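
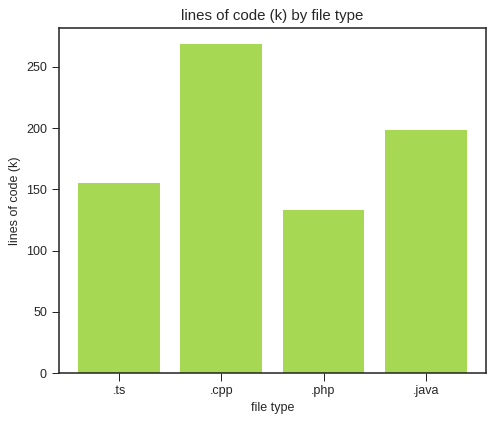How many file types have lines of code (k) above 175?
2

Above 175: .cpp, .java.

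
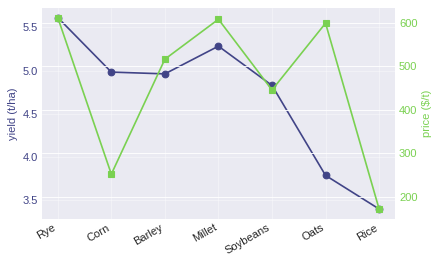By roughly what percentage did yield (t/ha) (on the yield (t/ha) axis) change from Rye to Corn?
Rye ≈ 5.6, Corn ≈ 5.0; (5.0 − 5.6) / 5.6 ≈ -10.7%.

≈ -10.7%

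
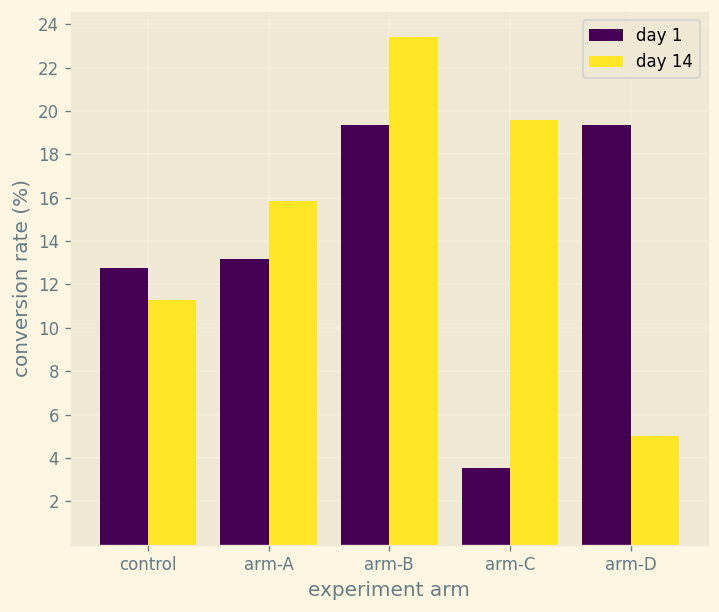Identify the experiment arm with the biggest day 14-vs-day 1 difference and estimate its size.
arm-C: day 14 ≈ 20, day 1 ≈ 4 → gap ≈ 16. Next-largest (arm-D) is only ≈ 14.

arm-C, ≈ 16 %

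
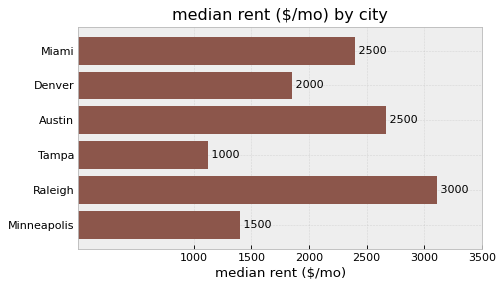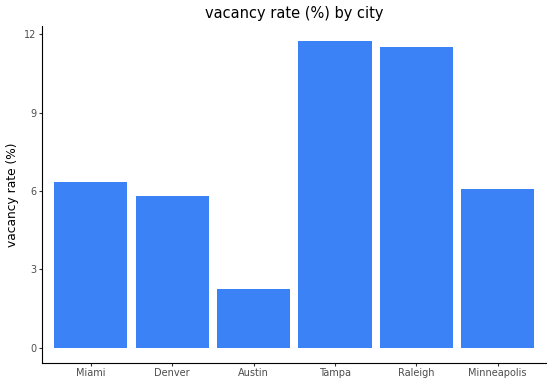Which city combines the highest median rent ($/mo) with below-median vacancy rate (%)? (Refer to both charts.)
Chart 2 median vacancy rate (%) ≈ 6; below-median cities: Denver, Austin, Minneapolis. Among those, Austin has the highest median rent ($/mo) (≈ 2500).

Austin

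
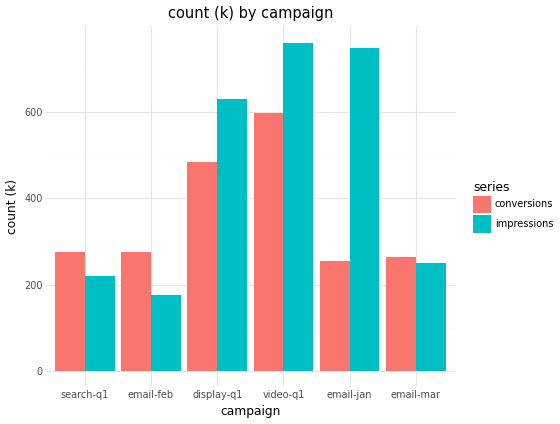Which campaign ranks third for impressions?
display-q1

Top 4 for impressions: video-q1 ≈ 800, email-jan ≈ 700, display-q1 ≈ 600, email-mar ≈ 200.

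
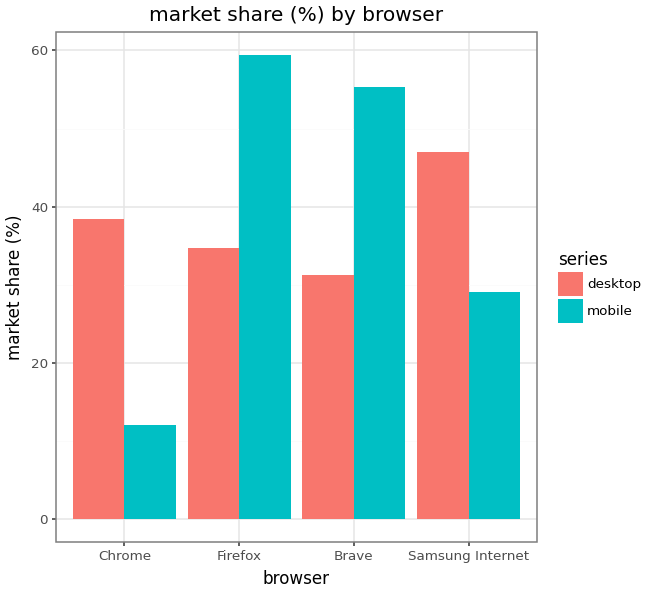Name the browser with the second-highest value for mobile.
Top 3 for mobile: Firefox ≈ 60, Brave ≈ 55, Samsung Internet ≈ 30.

Brave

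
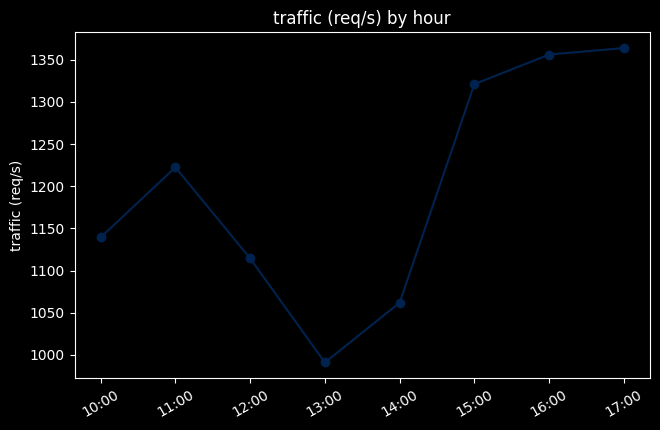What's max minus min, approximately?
≈ 350

Max 17:00 ≈ 1350, min 13:00 ≈ 1000; range ≈ 350.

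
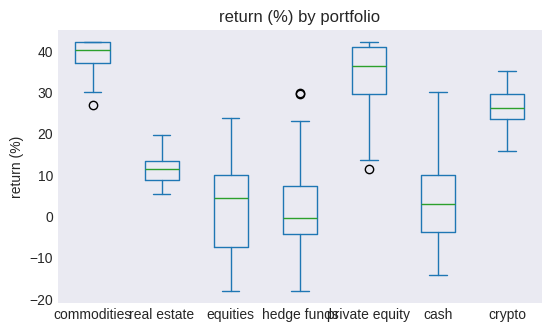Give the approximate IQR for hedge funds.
≈ 10

Q3 ≈ 5, Q1 ≈ -5; IQR ≈ 10.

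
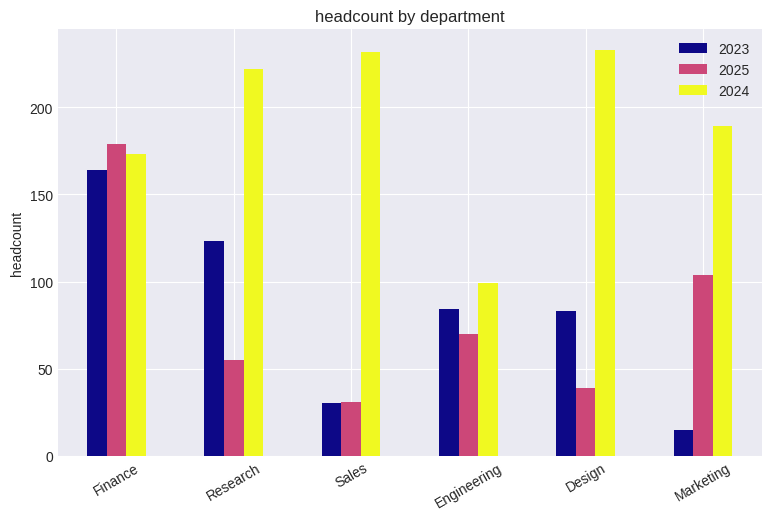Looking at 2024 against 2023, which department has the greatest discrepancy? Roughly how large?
Sales: 2024 ≈ 240, 2023 ≈ 40 → gap ≈ 200. Next-largest (Marketing) is only ≈ 160.

Sales, ≈ 200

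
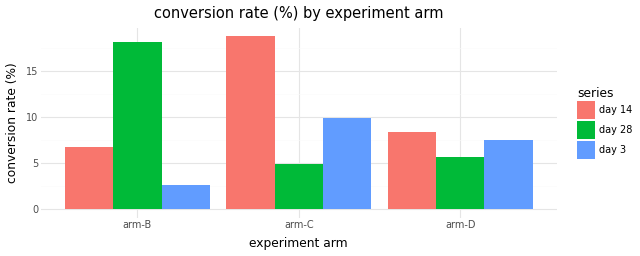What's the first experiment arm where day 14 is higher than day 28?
arm-C

arm-B: day 14 ≈ 6 vs day 28 ≈ 18 (not yet); arm-C: day 14 ≈ 18 vs day 28 ≈ 4 (first crossover).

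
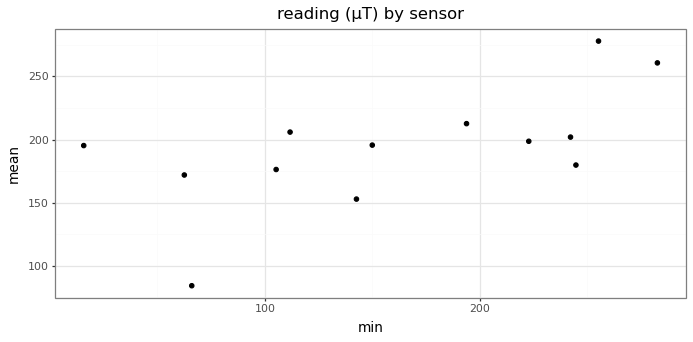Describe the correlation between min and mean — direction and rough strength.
positive, moderate

Points are positively correlated; moderate (|r| ≈ 0.6).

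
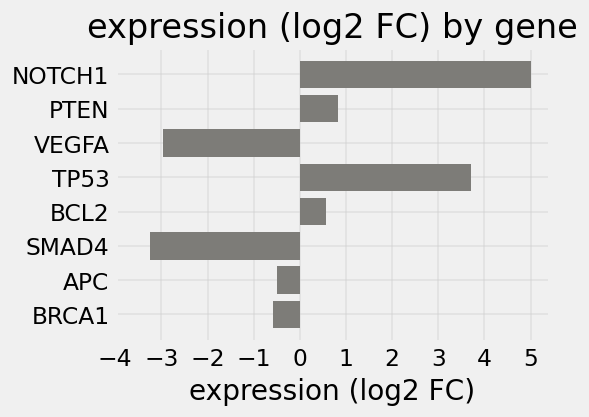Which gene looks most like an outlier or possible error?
NOTCH1

NOTCH1 ≈ 5; the rest sit between ≈ -3 and ≈ 4.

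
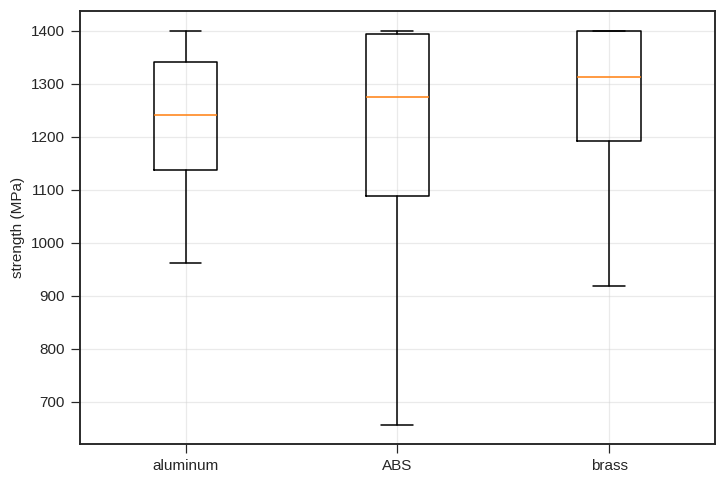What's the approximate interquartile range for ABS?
Q3 ≈ 1400, Q1 ≈ 1080; IQR ≈ 320.

≈ 320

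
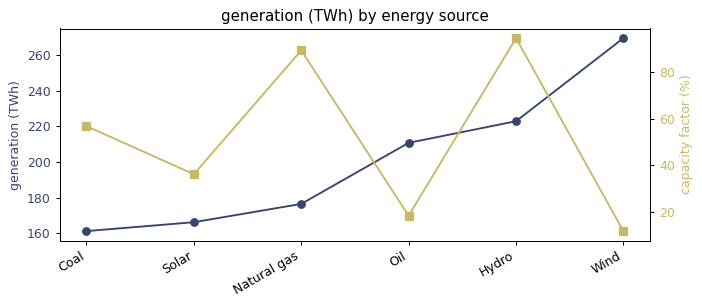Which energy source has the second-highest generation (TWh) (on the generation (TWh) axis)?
Top 3 (on the generation (TWh) axis): Wind ≈ 270, Hydro ≈ 220, Oil ≈ 210.

Hydro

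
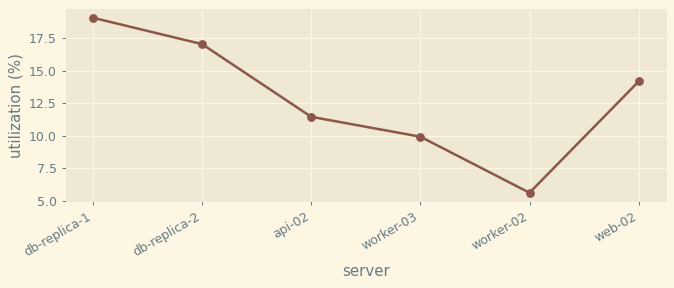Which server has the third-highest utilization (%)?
web-02

Top 4: db-replica-1 ≈ 20, db-replica-2 ≈ 18, web-02 ≈ 14, api-02 ≈ 12.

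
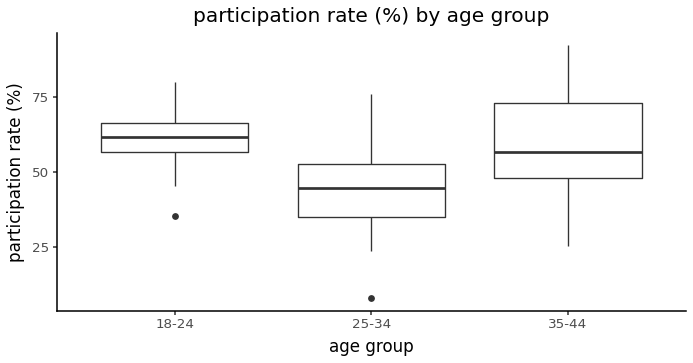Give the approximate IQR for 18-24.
Q3 ≈ 66, Q1 ≈ 56; IQR ≈ 10.

≈ 10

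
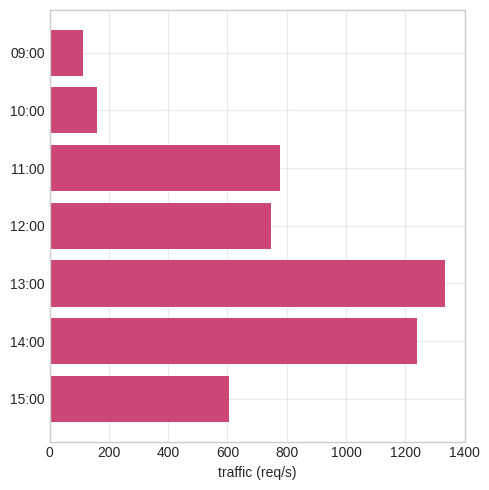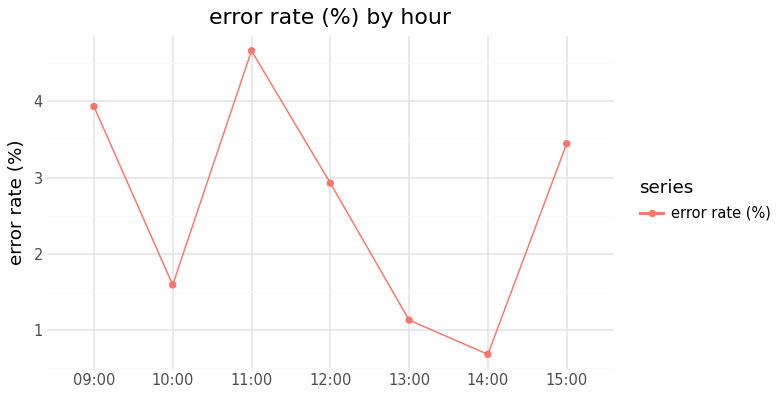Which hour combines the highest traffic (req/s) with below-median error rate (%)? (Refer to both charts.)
Chart 2 median error rate (%) ≈ 3; below-median hours: 10:00, 13:00, 14:00. Among those, 13:00 has the highest traffic (req/s) (≈ 1400).

13:00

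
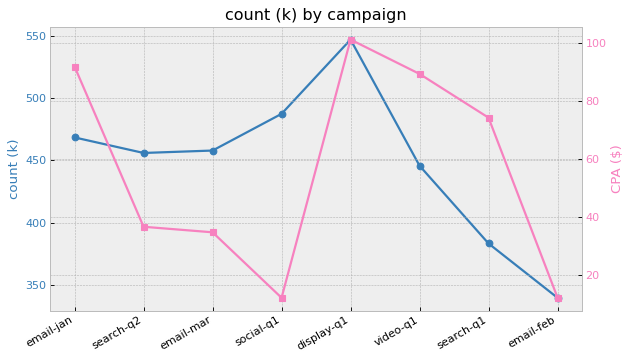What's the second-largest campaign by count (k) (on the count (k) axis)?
social-q1

Top 3 (on the count (k) axis): display-q1 ≈ 540, social-q1 ≈ 480, email-jan ≈ 460.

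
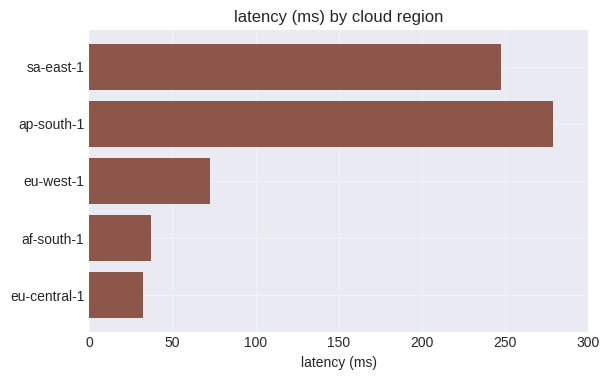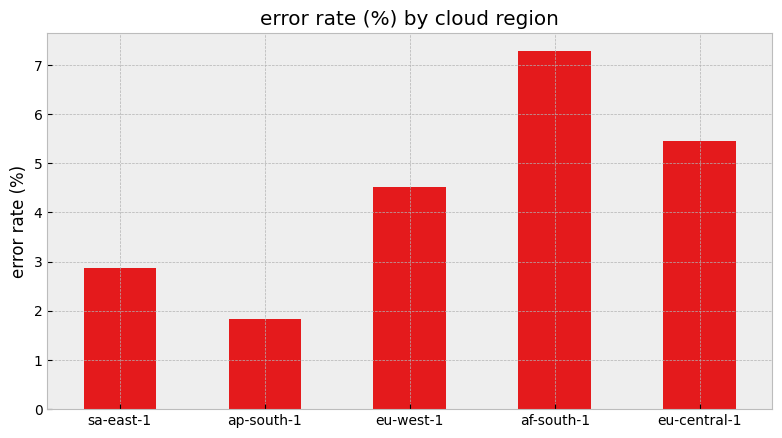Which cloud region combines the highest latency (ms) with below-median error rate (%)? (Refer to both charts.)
Chart 2 median error rate (%) ≈ 5; below-median cloud regions: sa-east-1, ap-south-1. Among those, ap-south-1 has the highest latency (ms) (≈ 300).

ap-south-1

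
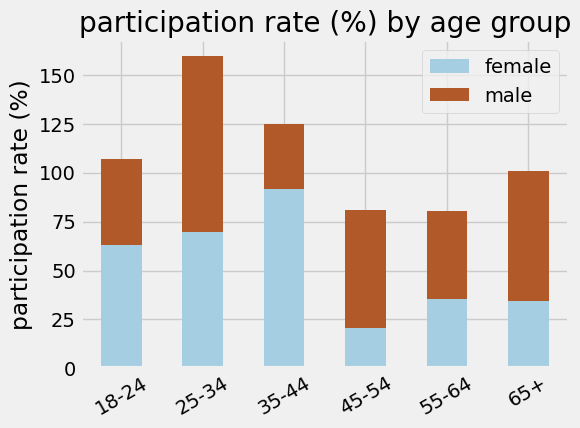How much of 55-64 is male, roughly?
≈ 40

male top ≈ 80, bottom ≈ 40; segment ≈ 40.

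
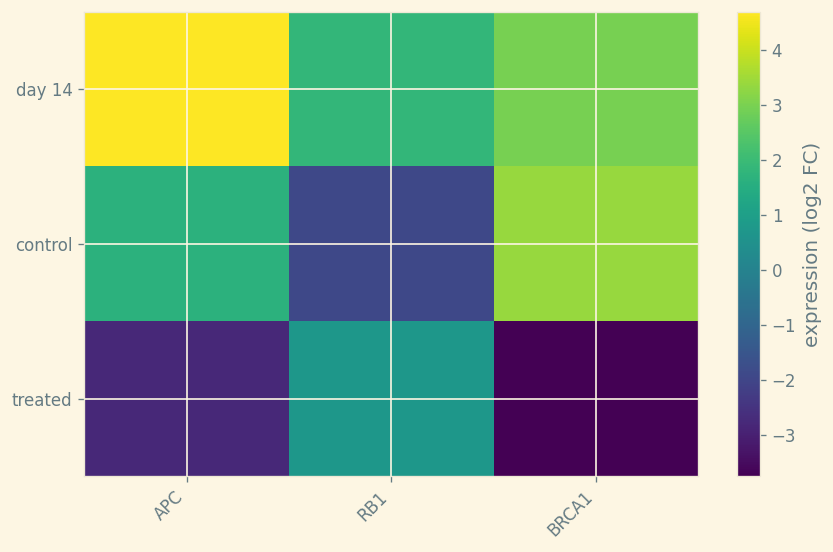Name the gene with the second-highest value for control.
Top 3 for control: BRCA1 ≈ 3, APC ≈ 2, RB1 ≈ -2.

APC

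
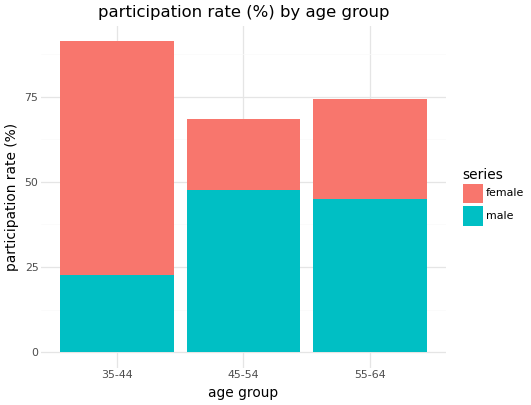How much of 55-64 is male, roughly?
≈ 40

male top ≈ 40, bottom ≈ 0; segment ≈ 40.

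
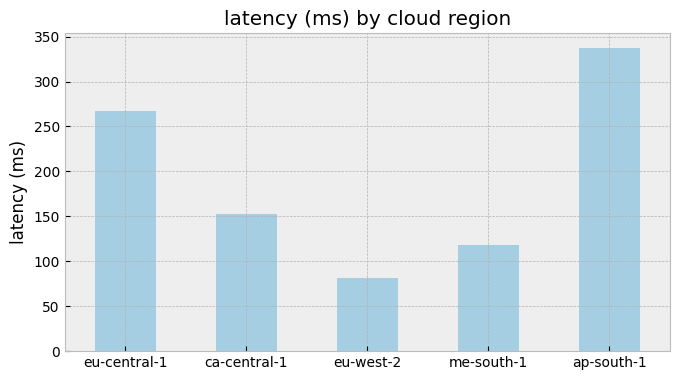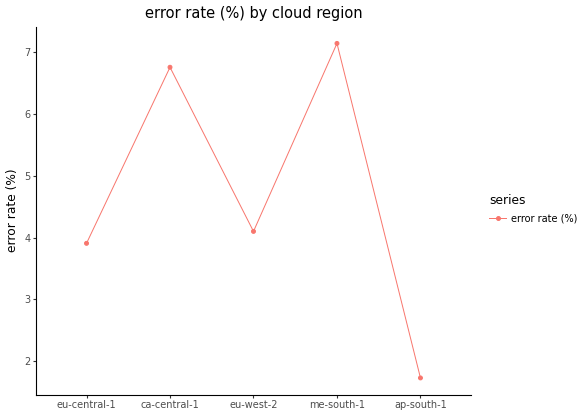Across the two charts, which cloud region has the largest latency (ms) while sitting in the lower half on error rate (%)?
Chart 2 median error rate (%) ≈ 4; below-median cloud regions: eu-central-1, ap-south-1. Among those, ap-south-1 has the highest latency (ms) (≈ 350).

ap-south-1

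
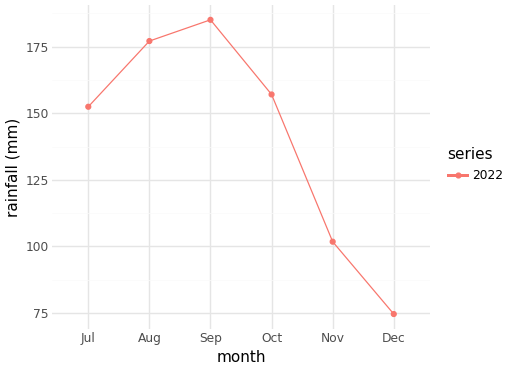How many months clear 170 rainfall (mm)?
Above 170: Aug, Sep.

2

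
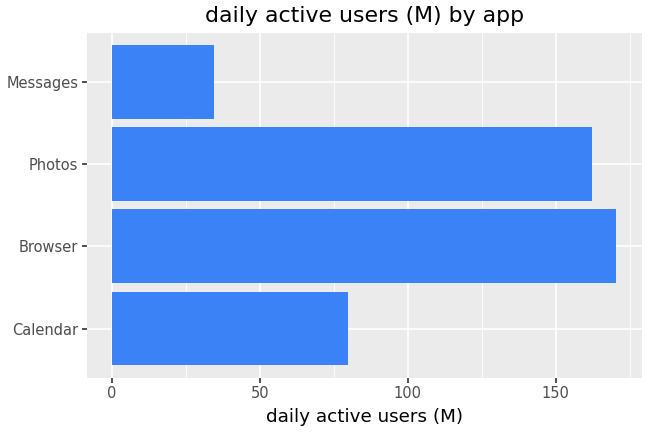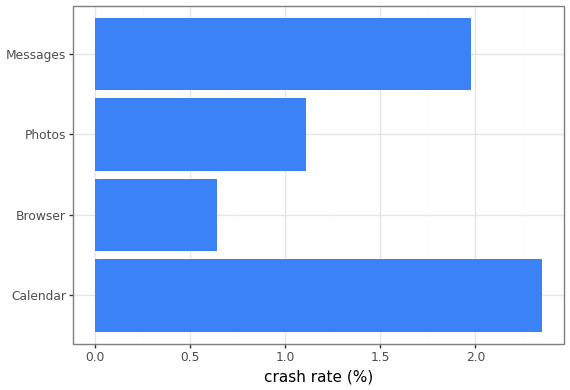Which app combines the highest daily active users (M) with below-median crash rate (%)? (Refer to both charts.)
Chart 2 median crash rate (%) ≈ 1.5; below-median apps: Browser, Photos. Among those, Browser has the highest daily active users (M) (≈ 180).

Browser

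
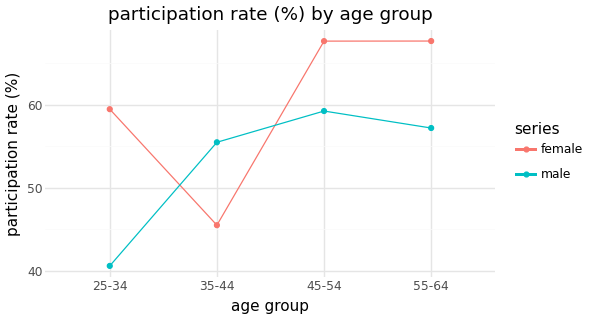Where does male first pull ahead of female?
35-44

25-34: male ≈ 40 vs female ≈ 60 (not yet); 35-44: male ≈ 55 vs female ≈ 45 (first crossover).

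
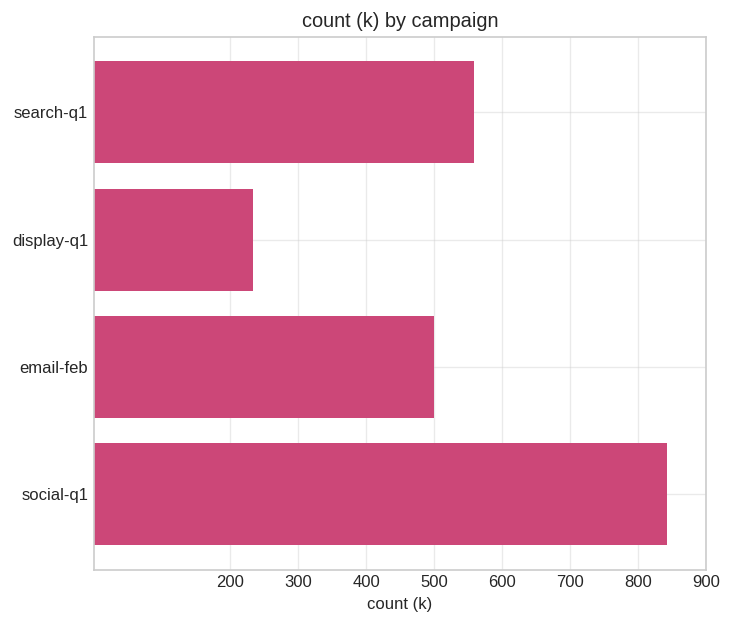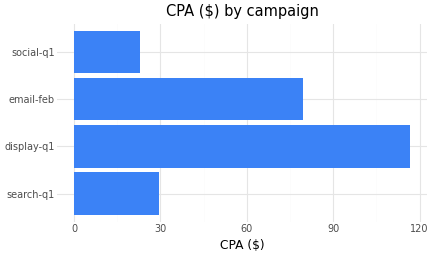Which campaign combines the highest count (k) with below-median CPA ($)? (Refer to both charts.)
Chart 2 median CPA ($) ≈ 60; below-median campaigns: search-q1, social-q1. Among those, social-q1 has the highest count (k) (≈ 800).

social-q1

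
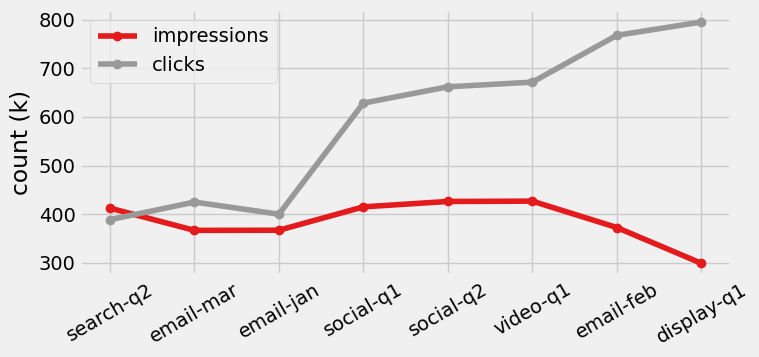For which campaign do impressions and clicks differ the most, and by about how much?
display-q1, ≈ 500 k

display-q1: impressions ≈ 300, clicks ≈ 800 → gap ≈ 500. Next-largest (email-feb) is only ≈ 400.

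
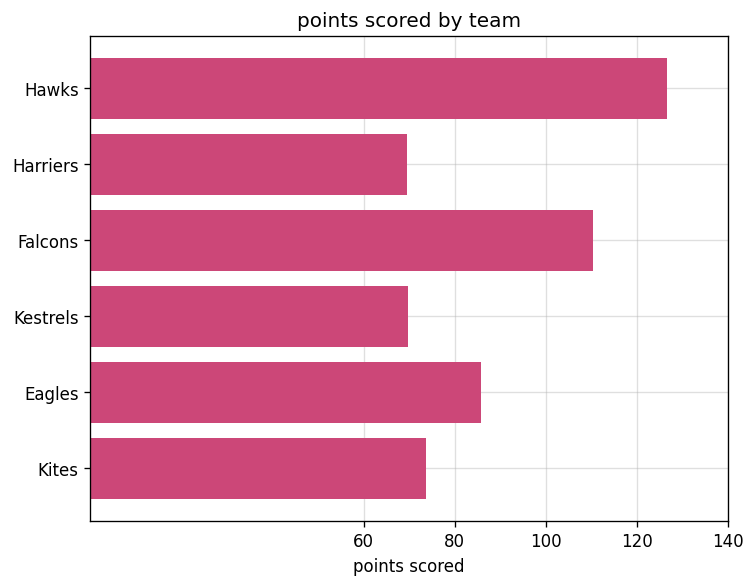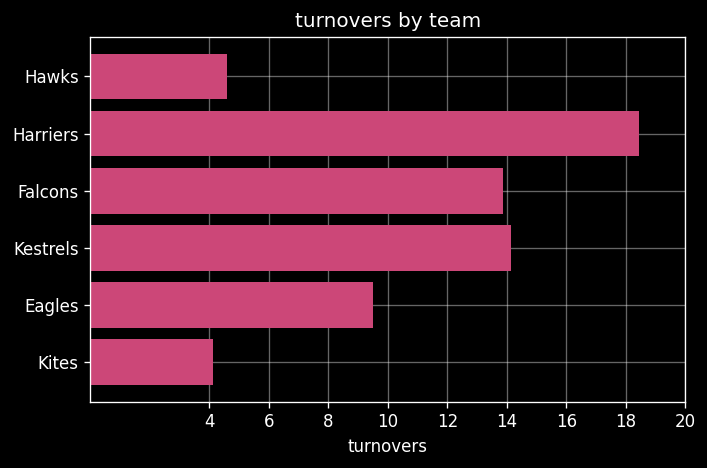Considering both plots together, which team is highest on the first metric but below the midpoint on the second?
Hawks

Chart 2 median turnovers ≈ 12; below-median teams: Hawks, Eagles, Kites. Among those, Hawks has the highest points scored (≈ 120).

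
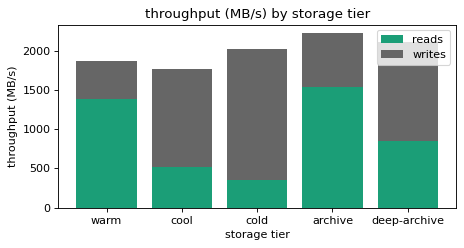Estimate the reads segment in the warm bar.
reads top ≈ 1400, bottom ≈ 0; segment ≈ 1400.

≈ 1400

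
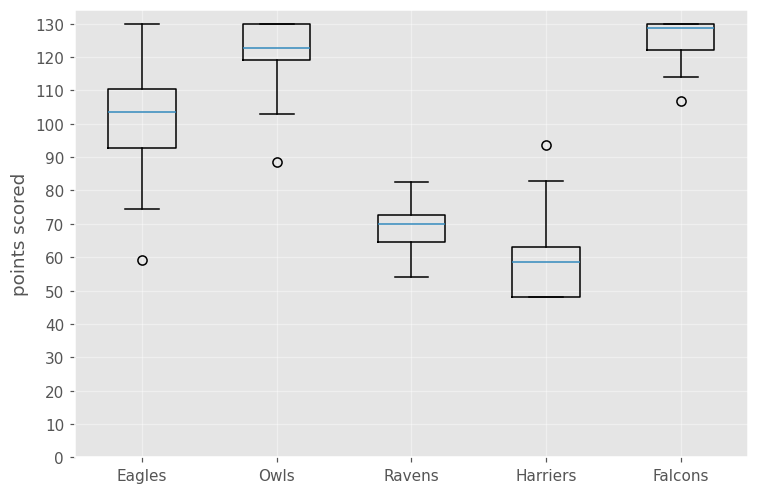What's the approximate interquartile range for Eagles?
Q3 ≈ 110, Q1 ≈ 90; IQR ≈ 20.

≈ 20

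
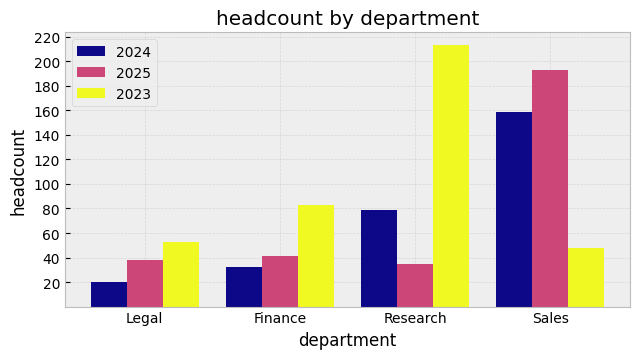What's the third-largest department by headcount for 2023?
Top 4 for 2023: Research ≈ 220, Finance ≈ 80, Legal ≈ 60, Sales ≈ 40.

Legal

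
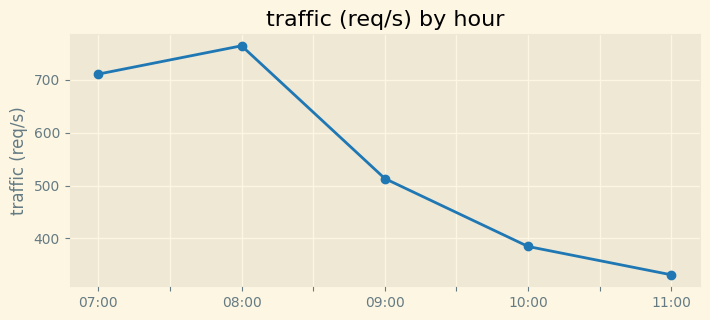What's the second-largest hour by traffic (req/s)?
Top 3: 08:00 ≈ 750, 07:00 ≈ 700, 09:00 ≈ 500.

07:00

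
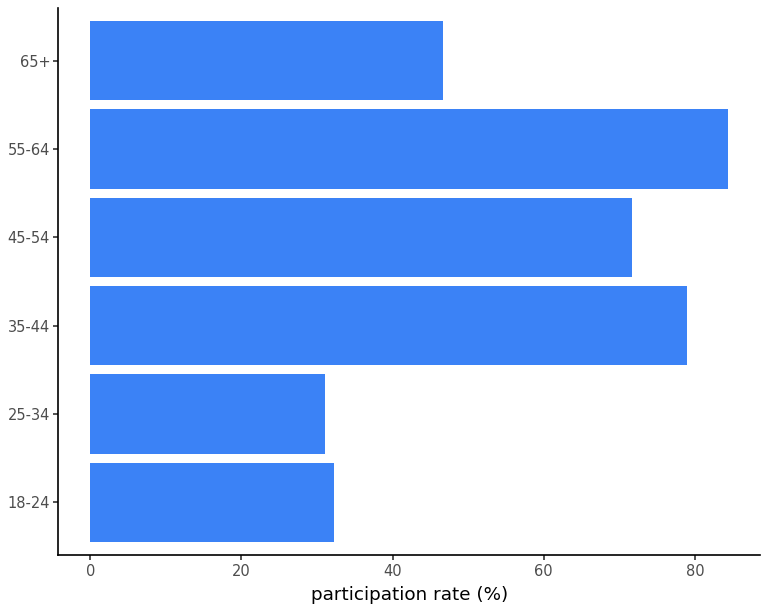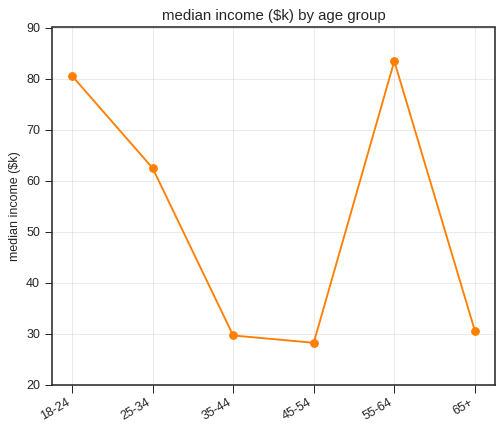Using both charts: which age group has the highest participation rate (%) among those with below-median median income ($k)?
Chart 2 median median income ($k) ≈ 50; below-median age groups: 35-44, 45-54, 65+. Among those, 35-44 has the highest participation rate (%) (≈ 80).

35-44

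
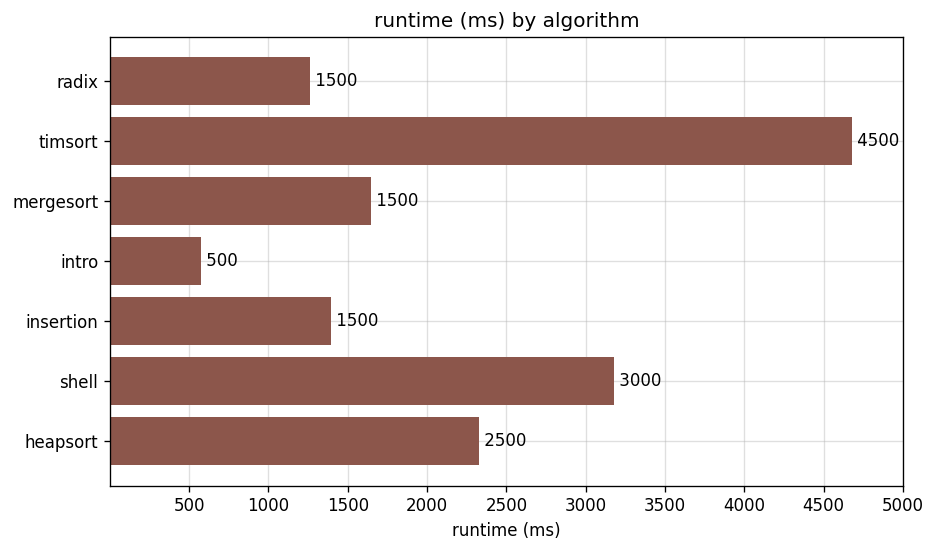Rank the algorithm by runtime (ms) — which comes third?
heapsort

Top 4: timsort ≈ 4500, shell ≈ 3000, heapsort ≈ 2500, mergesort ≈ 1500.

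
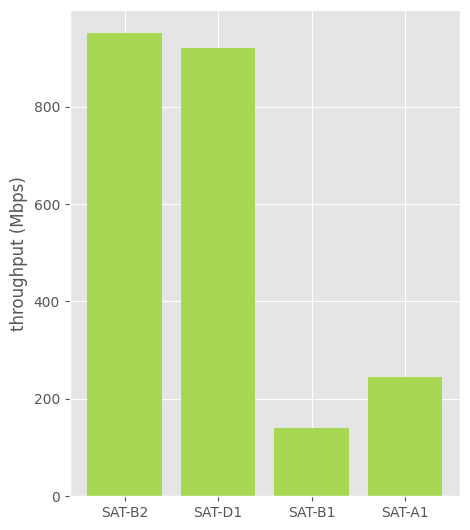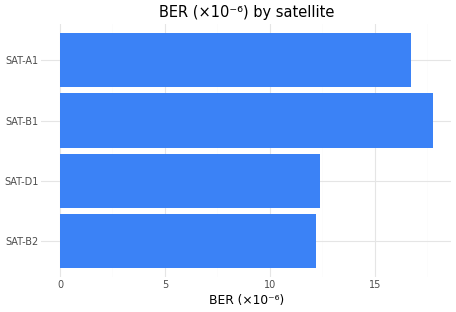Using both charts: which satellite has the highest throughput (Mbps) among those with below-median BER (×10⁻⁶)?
SAT-B2

Chart 2 median BER (×10⁻⁶) ≈ 14; below-median satellites: SAT-B2, SAT-D1. Among those, SAT-B2 has the highest throughput (Mbps) (≈ 1000).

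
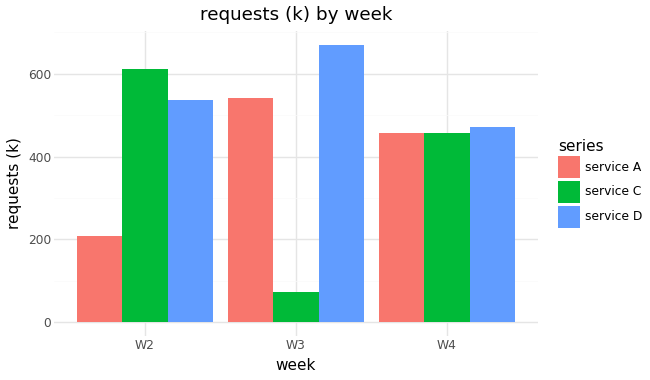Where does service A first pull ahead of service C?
W2: service A ≈ 200 vs service C ≈ 600 (not yet); W3: service A ≈ 500 vs service C ≈ 100 (first crossover).

W3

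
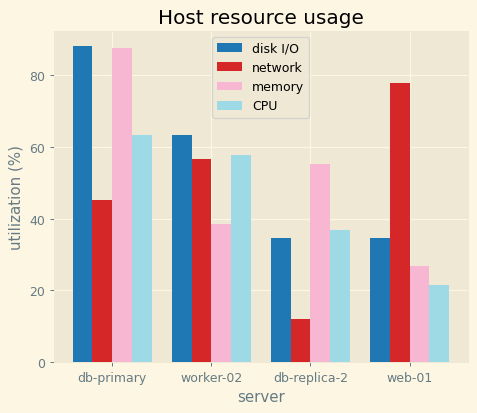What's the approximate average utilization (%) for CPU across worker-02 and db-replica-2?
≈ 50

(60 + 40) / 2 ≈ 50.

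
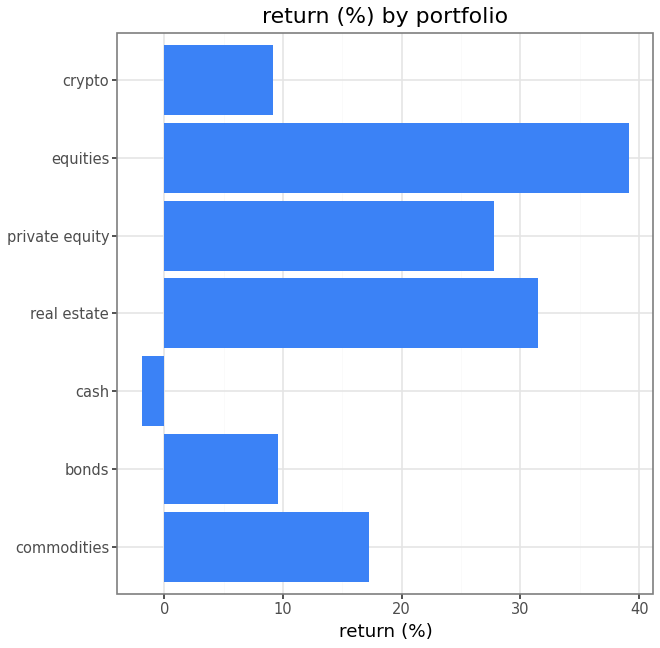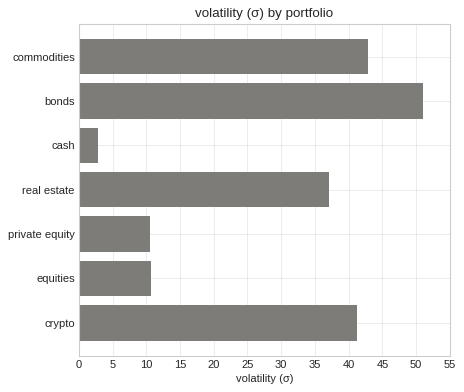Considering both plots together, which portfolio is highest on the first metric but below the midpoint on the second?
equities

Chart 2 median volatility (σ) ≈ 35; below-median portfolios: cash, private equity, equities. Among those, equities has the highest return (%) (≈ 40).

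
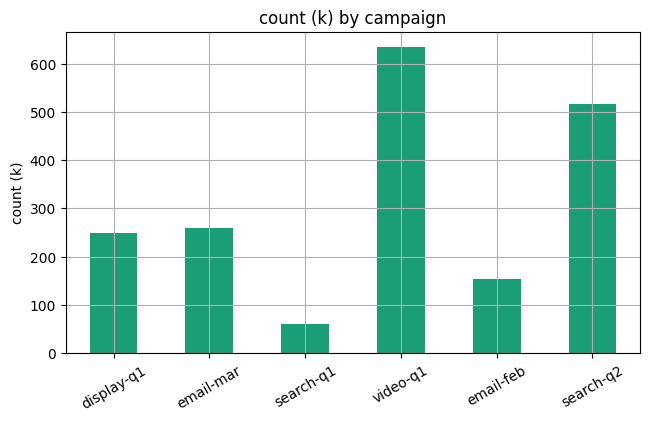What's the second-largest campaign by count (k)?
search-q2

Top 3: video-q1 ≈ 600, search-q2 ≈ 500, email-mar ≈ 300.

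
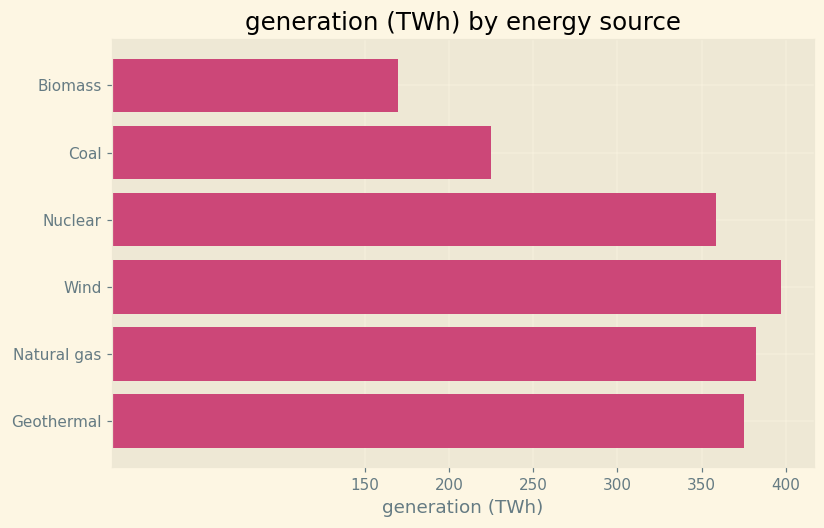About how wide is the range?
Max Wind ≈ 400, min Biomass ≈ 150; range ≈ 250.

≈ 250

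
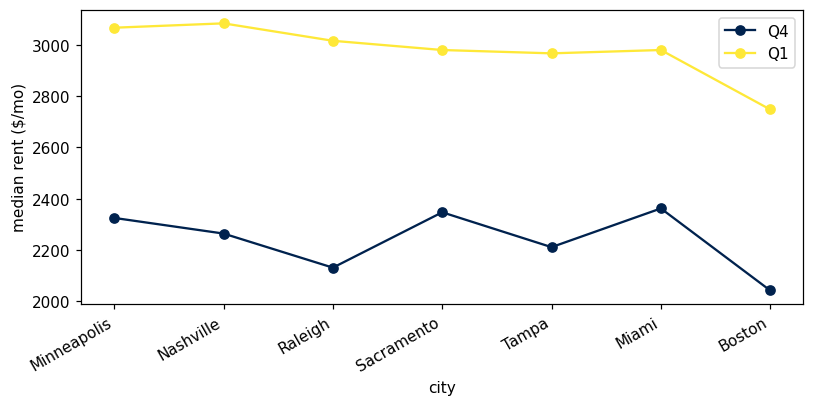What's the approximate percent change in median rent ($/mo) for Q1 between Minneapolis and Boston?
Minneapolis ≈ 3100, Boston ≈ 2700; (2700 − 3100) / 3100 ≈ -12.9%.

≈ -12.9%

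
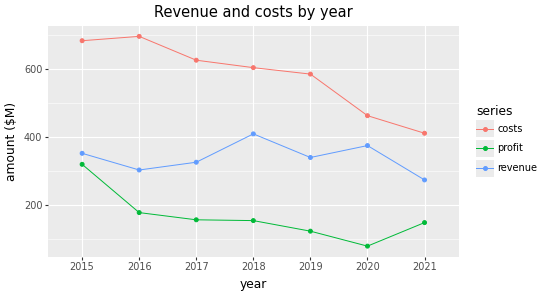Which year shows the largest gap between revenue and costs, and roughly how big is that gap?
2016: revenue ≈ 300, costs ≈ 700 → gap ≈ 400. Next-largest (2015) is only ≈ 300.

2016, ≈ 400 $M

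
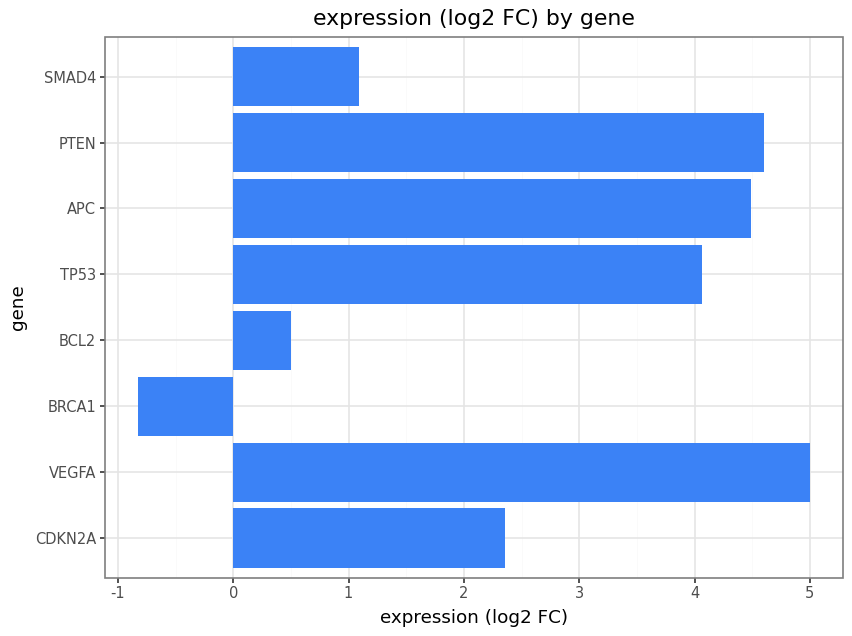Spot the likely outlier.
BRCA1 ≈ -1.0; the rest sit between ≈ 0.5 and ≈ 5.0.

BRCA1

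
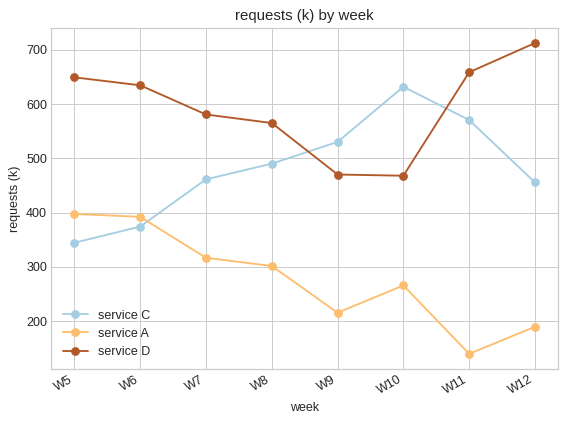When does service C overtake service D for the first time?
W8: service C ≈ 500 vs service D ≈ 550 (not yet); W9: service C ≈ 550 vs service D ≈ 450 (first crossover).

W9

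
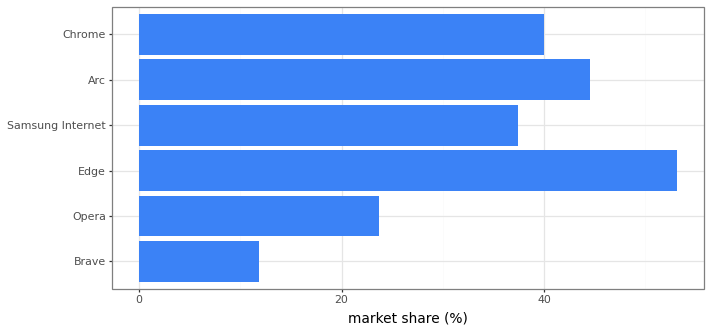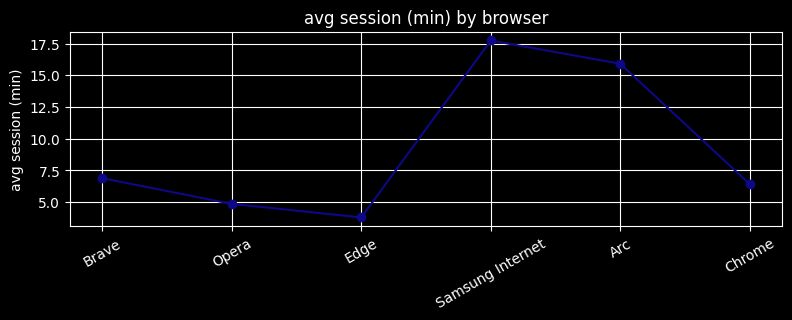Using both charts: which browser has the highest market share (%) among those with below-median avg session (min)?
Chart 2 median avg session (min) ≈ 6; below-median browsers: Opera, Edge, Chrome. Among those, Edge has the highest market share (%) (≈ 55).

Edge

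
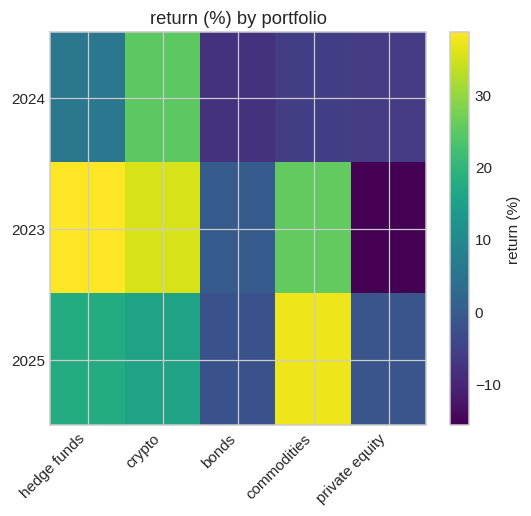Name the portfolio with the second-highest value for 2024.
Top 3 for 2024: crypto ≈ 25, hedge funds ≈ 5, commodities ≈ -5.

hedge funds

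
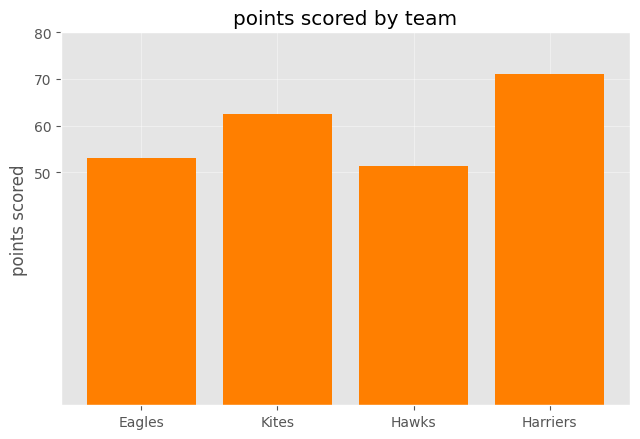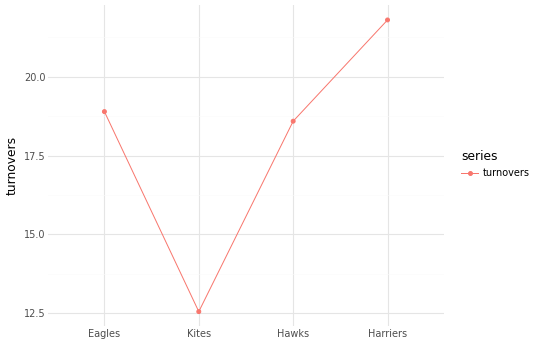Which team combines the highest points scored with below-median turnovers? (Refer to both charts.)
Chart 2 median turnovers ≈ 18; below-median teams: Kites, Hawks. Among those, Kites has the highest points scored (≈ 60).

Kites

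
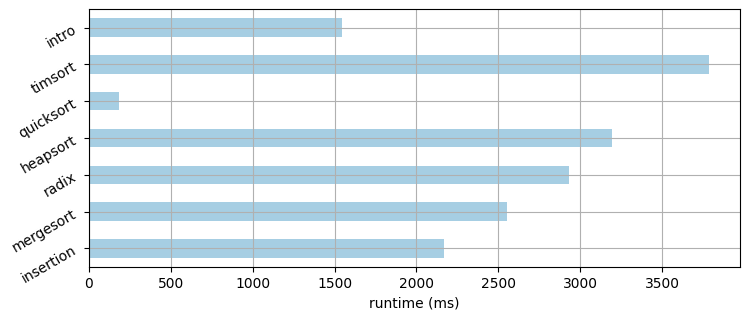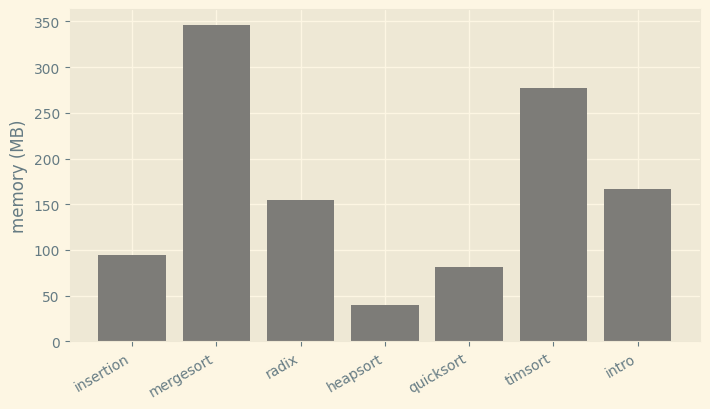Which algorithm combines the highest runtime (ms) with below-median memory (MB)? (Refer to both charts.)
Chart 2 median memory (MB) ≈ 150; below-median algorithms: insertion, heapsort, quicksort. Among those, heapsort has the highest runtime (ms) (≈ 3000).

heapsort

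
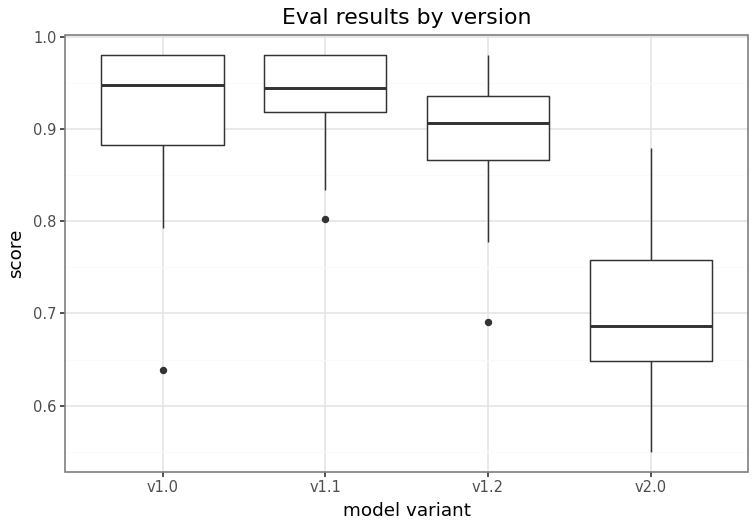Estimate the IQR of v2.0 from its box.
Q3 ≈ 0.75, Q1 ≈ 0.65; IQR ≈ 0.10.

≈ 0.10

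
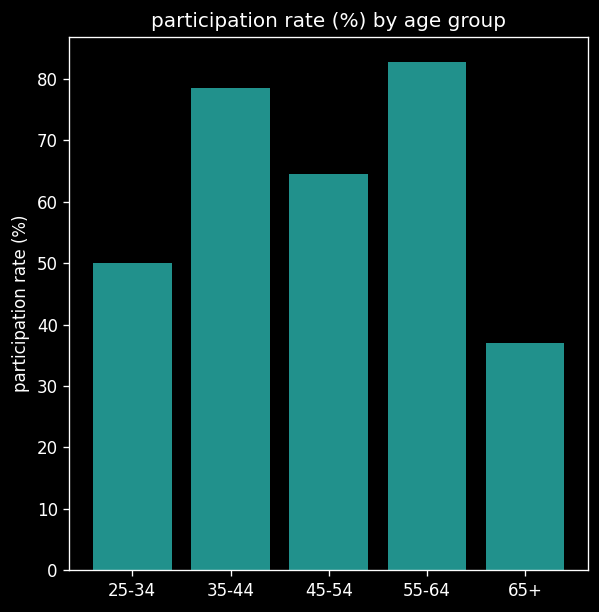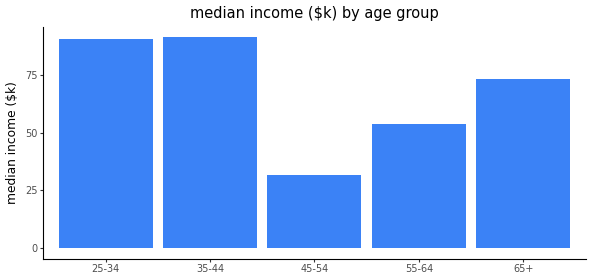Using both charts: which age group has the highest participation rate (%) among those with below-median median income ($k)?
Chart 2 median median income ($k) ≈ 70; below-median age groups: 45-54, 55-64. Among those, 55-64 has the highest participation rate (%) (≈ 80).

55-64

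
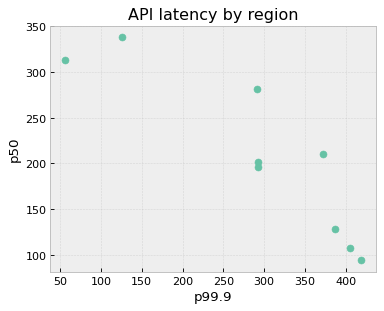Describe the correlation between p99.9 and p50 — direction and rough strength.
negative, strong

Points are negatively correlated; strong (|r| ≈ 0.9).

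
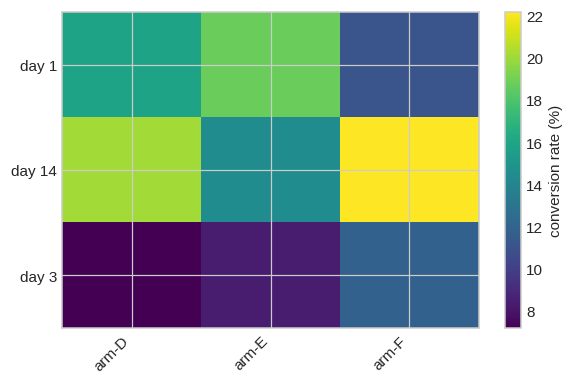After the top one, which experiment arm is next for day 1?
arm-D

Top 3 for day 1: arm-E ≈ 18, arm-D ≈ 16, arm-F ≈ 12.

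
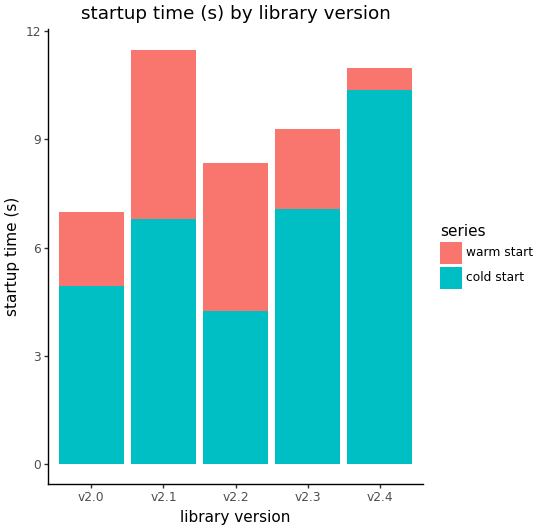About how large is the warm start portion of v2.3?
≈ 2

warm start top ≈ 9, bottom ≈ 7; segment ≈ 2.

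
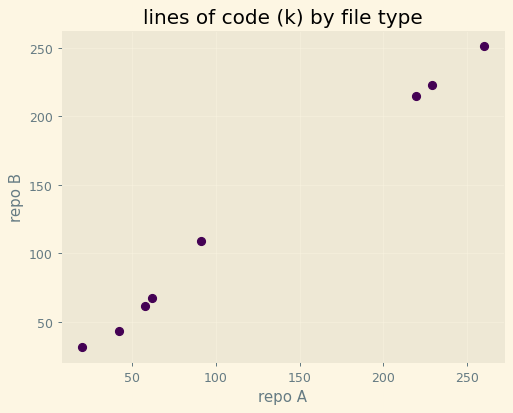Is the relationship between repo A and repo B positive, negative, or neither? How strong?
positive, strong

Points are positively correlated; strong (|r| ≈ 1.0).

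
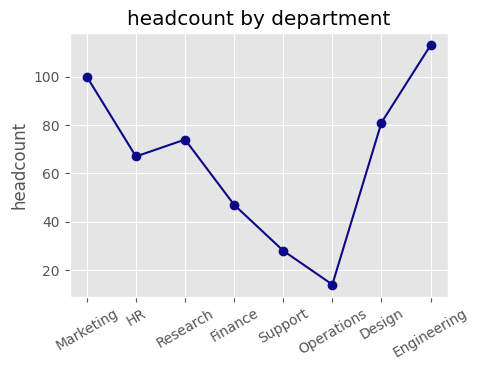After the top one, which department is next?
Top 3: Engineering ≈ 110, Marketing ≈ 100, Design ≈ 80.

Marketing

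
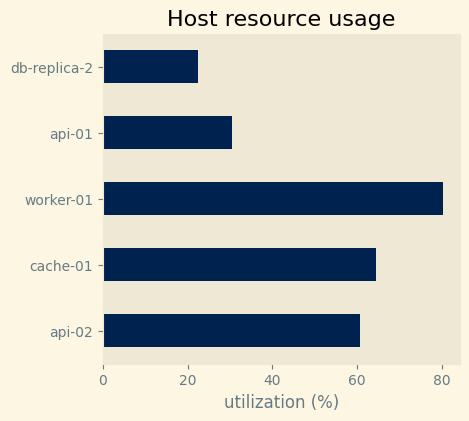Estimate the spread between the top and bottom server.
Max worker-01 ≈ 80, min db-replica-2 ≈ 20; range ≈ 60.

≈ 60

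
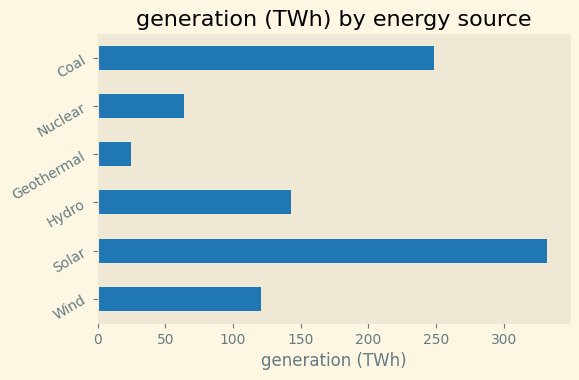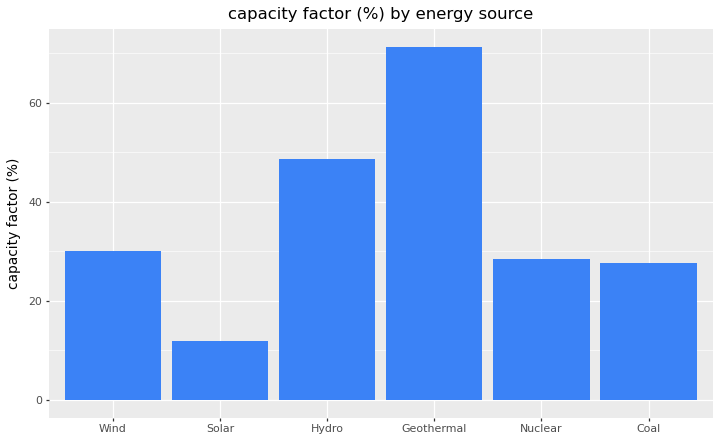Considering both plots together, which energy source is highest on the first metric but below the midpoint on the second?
Solar

Chart 2 median capacity factor (%) ≈ 30; below-median energy sources: Solar, Nuclear, Coal. Among those, Solar has the highest generation (TWh) (≈ 350).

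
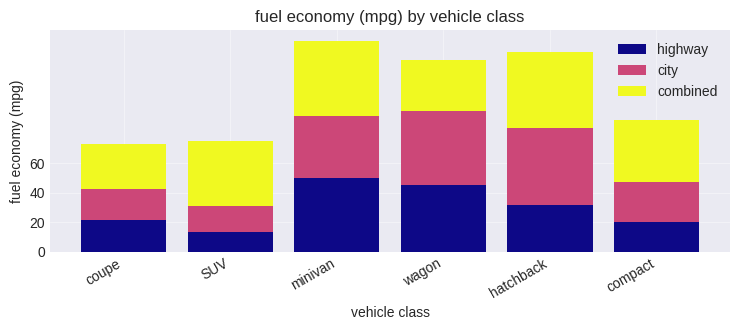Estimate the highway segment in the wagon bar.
≈ 40

highway top ≈ 40, bottom ≈ 0; segment ≈ 40.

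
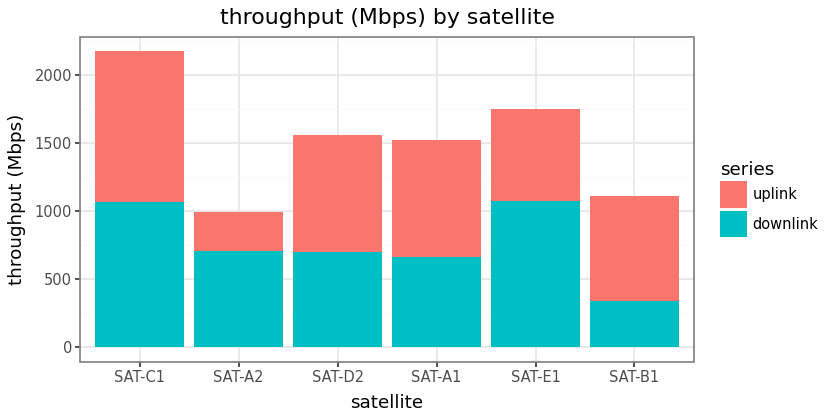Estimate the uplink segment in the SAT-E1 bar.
uplink top ≈ 1800, bottom ≈ 1000; segment ≈ 800.

≈ 800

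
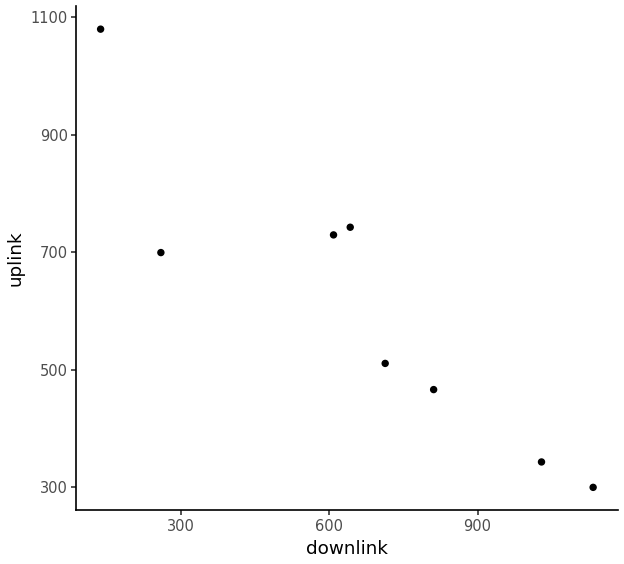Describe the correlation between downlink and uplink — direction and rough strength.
Points are negatively correlated; strong (|r| ≈ 0.9).

negative, strong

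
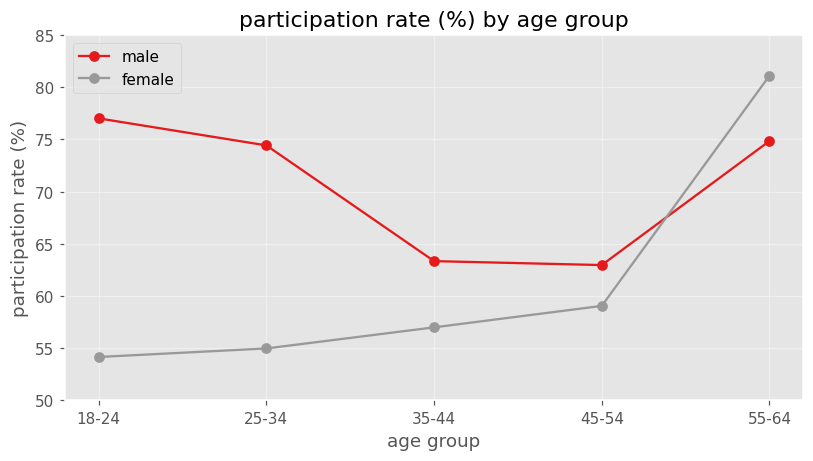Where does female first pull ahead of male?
55-64

45-54: female ≈ 60 vs male ≈ 65 (not yet); 55-64: female ≈ 80 vs male ≈ 75 (first crossover).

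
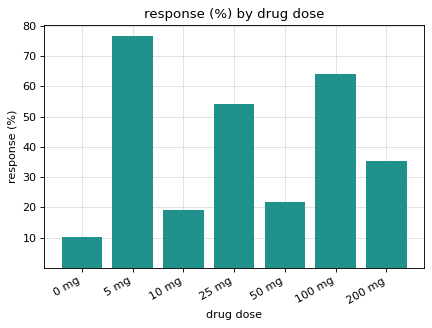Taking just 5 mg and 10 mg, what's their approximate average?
≈ 50

(80 + 20) / 2 ≈ 50.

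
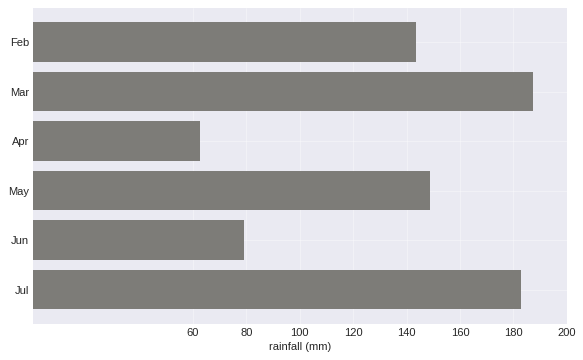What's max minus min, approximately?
Max Mar ≈ 180, min Apr ≈ 60; range ≈ 120.

≈ 120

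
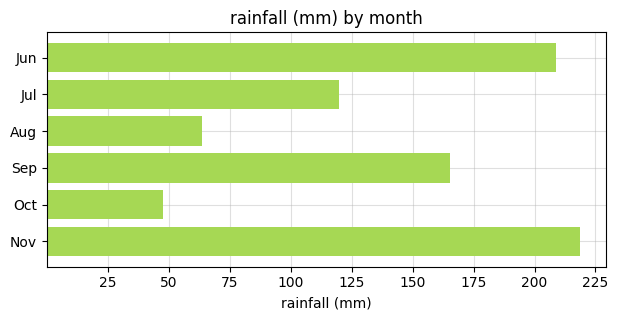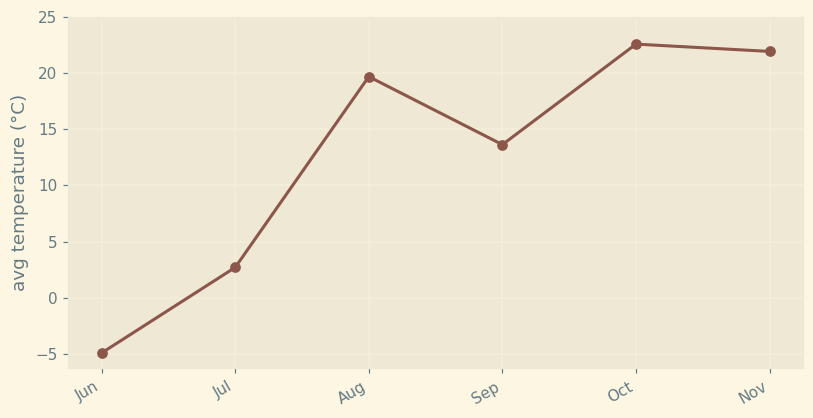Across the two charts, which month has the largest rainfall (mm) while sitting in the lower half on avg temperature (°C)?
Jun

Chart 2 median avg temperature (°C) ≈ 15; below-median months: Jun, Jul, Sep. Among those, Jun has the highest rainfall (mm) (≈ 200).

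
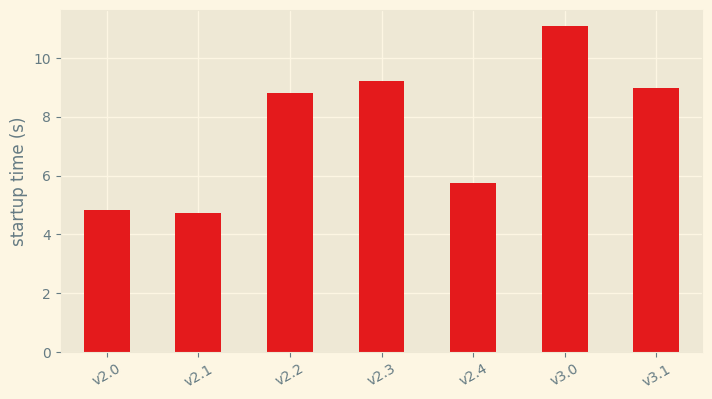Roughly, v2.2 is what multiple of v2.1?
v2.2 ≈ 9, v2.1 ≈ 5; 9/5 ≈ 1.8.

≈ 1.8×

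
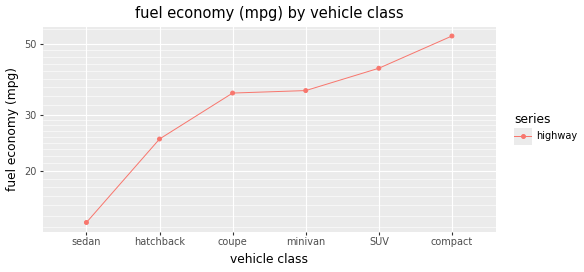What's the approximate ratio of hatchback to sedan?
≈ 1.67×

hatchback ≈ 25, sedan ≈ 15; 25/15 ≈ 1.67.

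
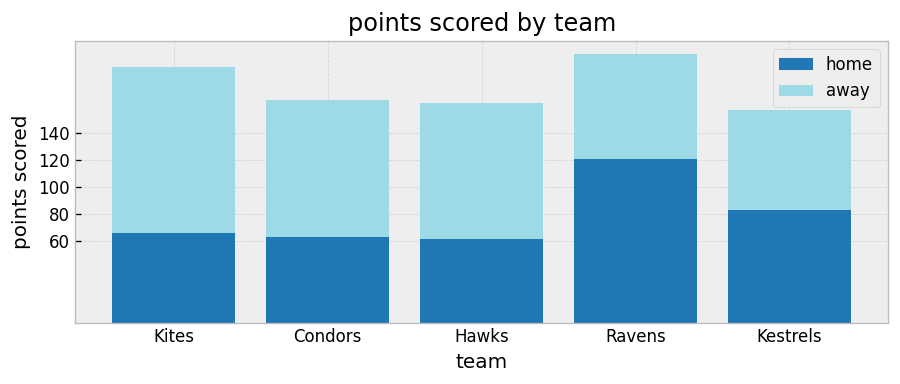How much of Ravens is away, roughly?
away top ≈ 200, bottom ≈ 120; segment ≈ 80.

≈ 80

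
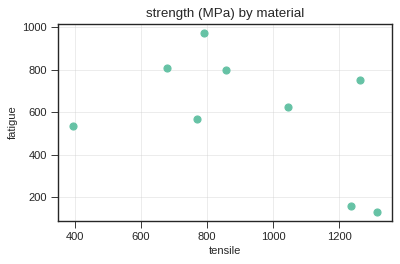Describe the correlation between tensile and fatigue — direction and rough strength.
Points are negatively correlated; moderate (|r| ≈ 0.5).

negative, moderate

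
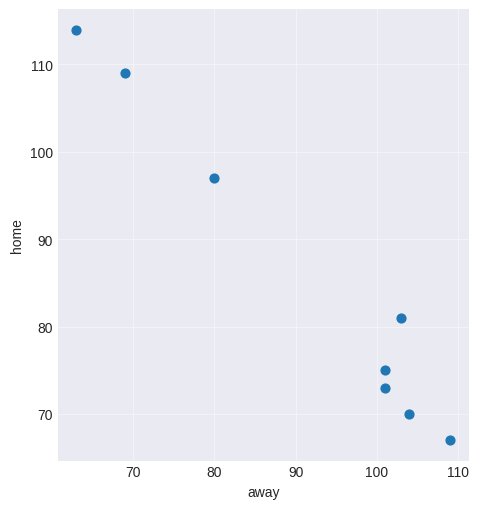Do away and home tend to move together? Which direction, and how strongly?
negative, strong

Points are negatively correlated; strong (|r| ≈ 1.0).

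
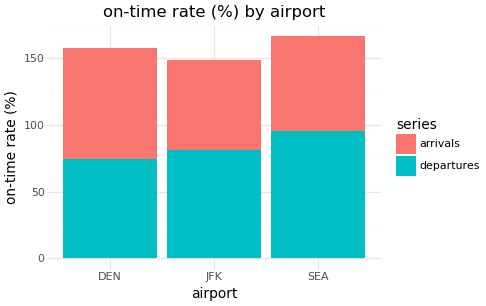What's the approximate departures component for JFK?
≈ 80

departures top ≈ 80, bottom ≈ 0; segment ≈ 80.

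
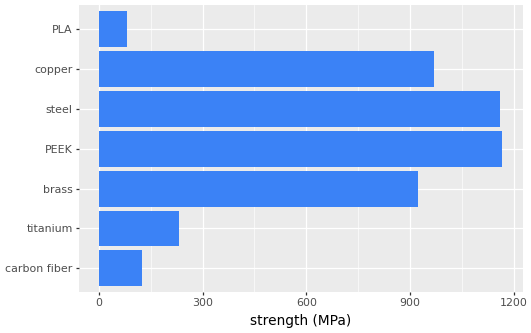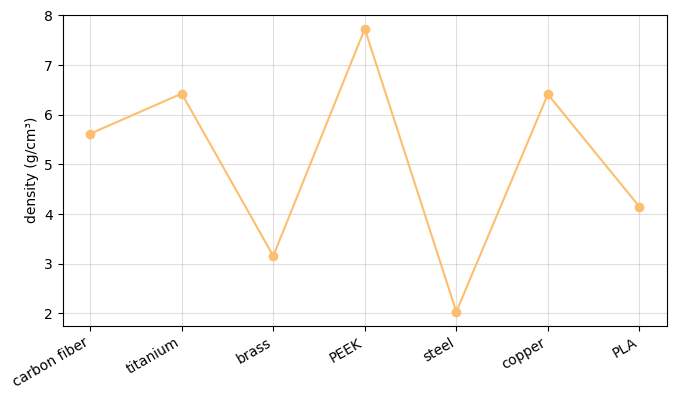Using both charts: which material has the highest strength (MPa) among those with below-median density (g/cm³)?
steel

Chart 2 median density (g/cm³) ≈ 6; below-median materials: brass, steel, PLA. Among those, steel has the highest strength (MPa) (≈ 1200).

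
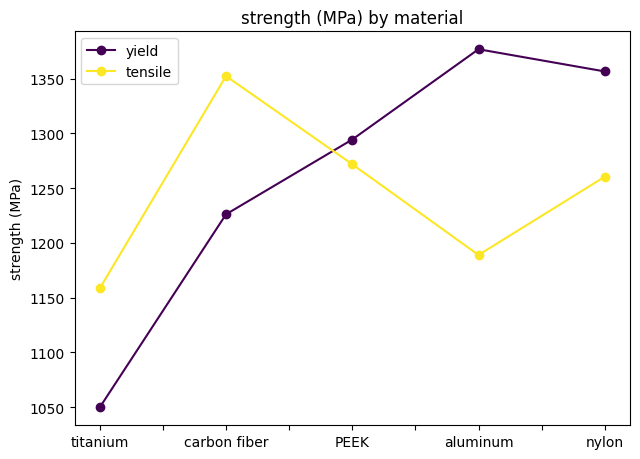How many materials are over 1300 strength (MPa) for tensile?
Above 1300: carbon fiber.

1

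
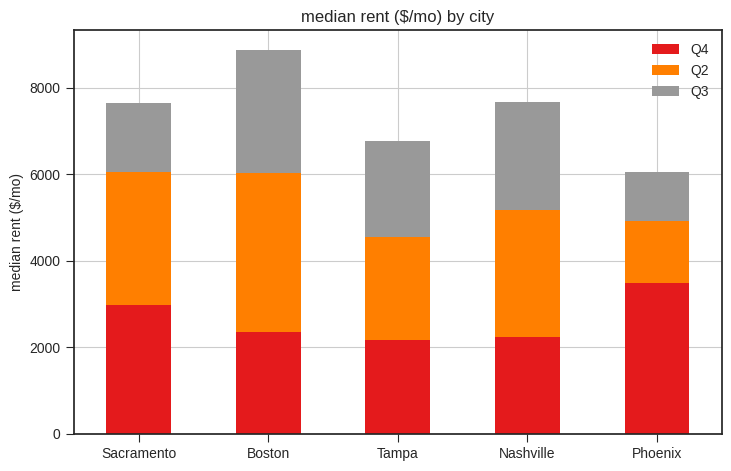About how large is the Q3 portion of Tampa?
≈ 2000

Q3 top ≈ 7000, bottom ≈ 5000; segment ≈ 2000.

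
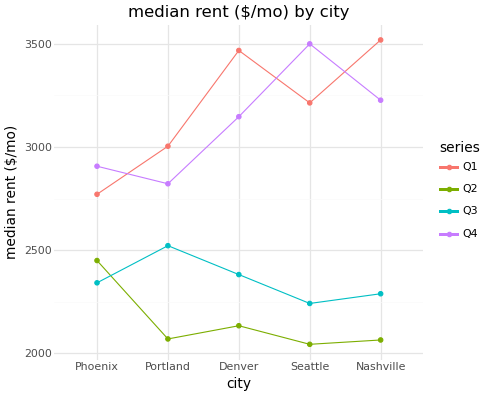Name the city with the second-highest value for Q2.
Denver

Top 3 for Q2: Phoenix ≈ 2400, Denver ≈ 2200, Portland ≈ 2000.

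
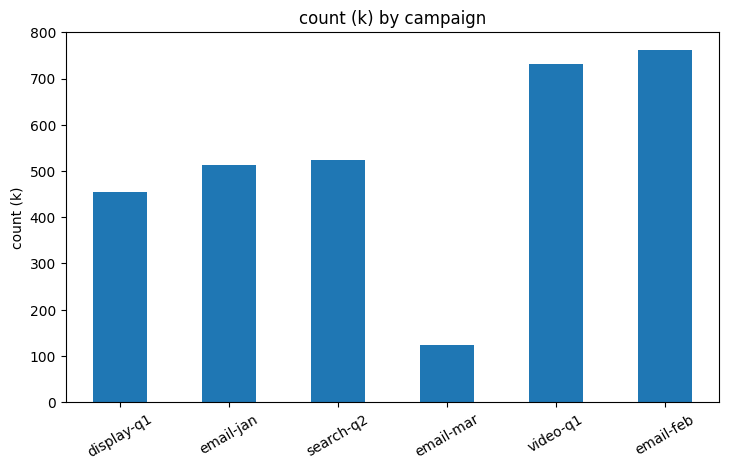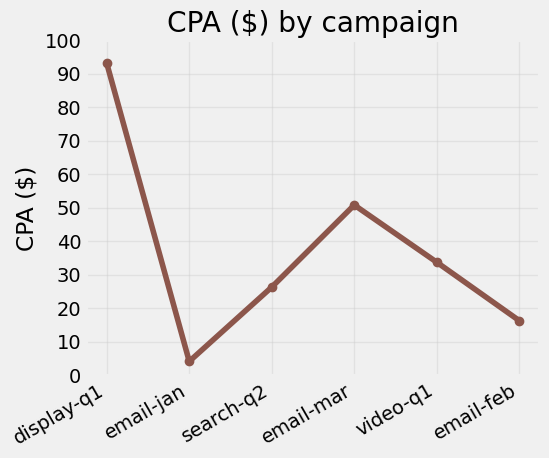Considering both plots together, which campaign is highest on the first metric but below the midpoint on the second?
Chart 2 median CPA ($) ≈ 30; below-median campaigns: email-jan, search-q2, email-feb. Among those, email-feb has the highest count (k) (≈ 800).

email-feb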